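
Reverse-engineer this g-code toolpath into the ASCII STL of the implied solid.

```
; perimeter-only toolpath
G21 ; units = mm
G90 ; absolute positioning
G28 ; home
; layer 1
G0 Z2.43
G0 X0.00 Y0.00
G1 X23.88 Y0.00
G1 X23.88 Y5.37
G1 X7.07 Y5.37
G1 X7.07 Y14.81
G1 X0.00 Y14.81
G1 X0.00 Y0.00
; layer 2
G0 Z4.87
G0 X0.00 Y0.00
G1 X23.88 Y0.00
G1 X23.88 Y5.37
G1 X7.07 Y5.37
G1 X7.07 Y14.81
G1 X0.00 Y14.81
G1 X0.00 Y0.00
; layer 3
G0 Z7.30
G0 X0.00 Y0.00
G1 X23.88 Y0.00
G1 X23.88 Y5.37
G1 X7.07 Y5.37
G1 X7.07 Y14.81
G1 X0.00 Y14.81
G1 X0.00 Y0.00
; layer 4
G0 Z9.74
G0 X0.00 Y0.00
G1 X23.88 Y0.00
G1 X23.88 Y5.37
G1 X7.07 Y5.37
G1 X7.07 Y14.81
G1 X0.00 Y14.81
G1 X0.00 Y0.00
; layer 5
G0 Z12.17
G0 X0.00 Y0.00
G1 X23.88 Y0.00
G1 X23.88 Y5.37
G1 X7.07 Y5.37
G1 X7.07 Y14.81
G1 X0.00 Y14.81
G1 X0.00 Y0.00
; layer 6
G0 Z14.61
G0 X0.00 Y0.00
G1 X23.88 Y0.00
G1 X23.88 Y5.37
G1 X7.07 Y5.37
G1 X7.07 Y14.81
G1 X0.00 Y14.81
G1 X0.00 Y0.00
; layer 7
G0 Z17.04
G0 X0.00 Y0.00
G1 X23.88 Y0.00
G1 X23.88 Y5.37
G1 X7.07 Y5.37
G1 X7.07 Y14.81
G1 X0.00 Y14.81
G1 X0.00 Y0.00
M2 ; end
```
solid part
  facet normal 0.0000 0.0000 -1.0000
    outer loop
      vertex 23.88 5.37 0.00
      vertex 23.88 0.00 0.00
      vertex 0.00 0.00 0.00
    endloop
  endfacet
  facet normal 0.0000 0.0000 -1.0000
    outer loop
      vertex 7.07 5.37 0.00
      vertex 23.88 5.37 0.00
      vertex 0.00 0.00 0.00
    endloop
  endfacet
  facet normal 0.0000 0.0000 -1.0000
    outer loop
      vertex 7.07 14.81 0.00
      vertex 7.07 5.37 0.00
      vertex 0.00 0.00 0.00
    endloop
  endfacet
  facet normal 0.0000 0.0000 -1.0000
    outer loop
      vertex 0.00 14.81 0.00
      vertex 7.07 14.81 0.00
      vertex 0.00 0.00 0.00
    endloop
  endfacet
  facet normal 0.0000 0.0000 1.0000
    outer loop
      vertex 0.00 0.00 17.04
      vertex 23.88 0.00 17.04
      vertex 23.88 5.37 17.04
    endloop
  endfacet
  facet normal 0.0000 0.0000 1.0000
    outer loop
      vertex 0.00 0.00 17.04
      vertex 23.88 5.37 17.04
      vertex 7.07 5.37 17.04
    endloop
  endfacet
  facet normal 0.0000 0.0000 1.0000
    outer loop
      vertex 0.00 0.00 17.04
      vertex 7.07 5.37 17.04
      vertex 7.07 14.81 17.04
    endloop
  endfacet
  facet normal 0.0000 0.0000 1.0000
    outer loop
      vertex 0.00 0.00 17.04
      vertex 7.07 14.81 17.04
      vertex 0.00 14.81 17.04
    endloop
  endfacet
  facet normal 0.0000 -1.0000 0.0000
    outer loop
      vertex 0.00 0.00 0.00
      vertex 23.88 0.00 0.00
      vertex 23.88 0.00 17.04
    endloop
  endfacet
  facet normal 0.0000 -1.0000 0.0000
    outer loop
      vertex 0.00 0.00 0.00
      vertex 23.88 0.00 17.04
      vertex 0.00 0.00 17.04
    endloop
  endfacet
  facet normal 1.0000 0.0000 0.0000
    outer loop
      vertex 23.88 0.00 0.00
      vertex 23.88 5.37 0.00
      vertex 23.88 5.37 17.04
    endloop
  endfacet
  facet normal 1.0000 0.0000 0.0000
    outer loop
      vertex 23.88 0.00 0.00
      vertex 23.88 5.37 17.04
      vertex 23.88 0.00 17.04
    endloop
  endfacet
  facet normal 0.0000 1.0000 0.0000
    outer loop
      vertex 23.88 5.37 0.00
      vertex 7.07 5.37 0.00
      vertex 7.07 5.37 17.04
    endloop
  endfacet
  facet normal 0.0000 1.0000 0.0000
    outer loop
      vertex 23.88 5.37 0.00
      vertex 7.07 5.37 17.04
      vertex 23.88 5.37 17.04
    endloop
  endfacet
  facet normal 1.0000 0.0000 0.0000
    outer loop
      vertex 7.07 5.37 0.00
      vertex 7.07 14.81 0.00
      vertex 7.07 14.81 17.04
    endloop
  endfacet
  facet normal 1.0000 0.0000 0.0000
    outer loop
      vertex 7.07 5.37 0.00
      vertex 7.07 14.81 17.04
      vertex 7.07 5.37 17.04
    endloop
  endfacet
  facet normal 0.0000 1.0000 0.0000
    outer loop
      vertex 7.07 14.81 0.00
      vertex 0.00 14.81 0.00
      vertex 0.00 14.81 17.04
    endloop
  endfacet
  facet normal 0.0000 1.0000 0.0000
    outer loop
      vertex 7.07 14.81 0.00
      vertex 0.00 14.81 17.04
      vertex 7.07 14.81 17.04
    endloop
  endfacet
  facet normal -1.0000 0.0000 0.0000
    outer loop
      vertex 0.00 14.81 0.00
      vertex 0.00 0.00 0.00
      vertex 0.00 0.00 17.04
    endloop
  endfacet
  facet normal -1.0000 0.0000 0.0000
    outer loop
      vertex 0.00 14.81 0.00
      vertex 0.00 0.00 17.04
      vertex 0.00 14.81 17.04
    endloop
  endfacet
endsolid part

The G0 Z moves step by Δz≈2.43 mm. Every layer's G1 loop is the same polygon, so the solid is a straight extrusion of it from z=0 to z≈17. Closing with flat bottom and top caps and triangulating gives 20 facets — an L-shaped prism: outer 23.9 × 14.8 mm, arm thicknesses ≈ 5.37 mm (horizontal) and 7.07 mm (vertical), extruded 17 mm in z.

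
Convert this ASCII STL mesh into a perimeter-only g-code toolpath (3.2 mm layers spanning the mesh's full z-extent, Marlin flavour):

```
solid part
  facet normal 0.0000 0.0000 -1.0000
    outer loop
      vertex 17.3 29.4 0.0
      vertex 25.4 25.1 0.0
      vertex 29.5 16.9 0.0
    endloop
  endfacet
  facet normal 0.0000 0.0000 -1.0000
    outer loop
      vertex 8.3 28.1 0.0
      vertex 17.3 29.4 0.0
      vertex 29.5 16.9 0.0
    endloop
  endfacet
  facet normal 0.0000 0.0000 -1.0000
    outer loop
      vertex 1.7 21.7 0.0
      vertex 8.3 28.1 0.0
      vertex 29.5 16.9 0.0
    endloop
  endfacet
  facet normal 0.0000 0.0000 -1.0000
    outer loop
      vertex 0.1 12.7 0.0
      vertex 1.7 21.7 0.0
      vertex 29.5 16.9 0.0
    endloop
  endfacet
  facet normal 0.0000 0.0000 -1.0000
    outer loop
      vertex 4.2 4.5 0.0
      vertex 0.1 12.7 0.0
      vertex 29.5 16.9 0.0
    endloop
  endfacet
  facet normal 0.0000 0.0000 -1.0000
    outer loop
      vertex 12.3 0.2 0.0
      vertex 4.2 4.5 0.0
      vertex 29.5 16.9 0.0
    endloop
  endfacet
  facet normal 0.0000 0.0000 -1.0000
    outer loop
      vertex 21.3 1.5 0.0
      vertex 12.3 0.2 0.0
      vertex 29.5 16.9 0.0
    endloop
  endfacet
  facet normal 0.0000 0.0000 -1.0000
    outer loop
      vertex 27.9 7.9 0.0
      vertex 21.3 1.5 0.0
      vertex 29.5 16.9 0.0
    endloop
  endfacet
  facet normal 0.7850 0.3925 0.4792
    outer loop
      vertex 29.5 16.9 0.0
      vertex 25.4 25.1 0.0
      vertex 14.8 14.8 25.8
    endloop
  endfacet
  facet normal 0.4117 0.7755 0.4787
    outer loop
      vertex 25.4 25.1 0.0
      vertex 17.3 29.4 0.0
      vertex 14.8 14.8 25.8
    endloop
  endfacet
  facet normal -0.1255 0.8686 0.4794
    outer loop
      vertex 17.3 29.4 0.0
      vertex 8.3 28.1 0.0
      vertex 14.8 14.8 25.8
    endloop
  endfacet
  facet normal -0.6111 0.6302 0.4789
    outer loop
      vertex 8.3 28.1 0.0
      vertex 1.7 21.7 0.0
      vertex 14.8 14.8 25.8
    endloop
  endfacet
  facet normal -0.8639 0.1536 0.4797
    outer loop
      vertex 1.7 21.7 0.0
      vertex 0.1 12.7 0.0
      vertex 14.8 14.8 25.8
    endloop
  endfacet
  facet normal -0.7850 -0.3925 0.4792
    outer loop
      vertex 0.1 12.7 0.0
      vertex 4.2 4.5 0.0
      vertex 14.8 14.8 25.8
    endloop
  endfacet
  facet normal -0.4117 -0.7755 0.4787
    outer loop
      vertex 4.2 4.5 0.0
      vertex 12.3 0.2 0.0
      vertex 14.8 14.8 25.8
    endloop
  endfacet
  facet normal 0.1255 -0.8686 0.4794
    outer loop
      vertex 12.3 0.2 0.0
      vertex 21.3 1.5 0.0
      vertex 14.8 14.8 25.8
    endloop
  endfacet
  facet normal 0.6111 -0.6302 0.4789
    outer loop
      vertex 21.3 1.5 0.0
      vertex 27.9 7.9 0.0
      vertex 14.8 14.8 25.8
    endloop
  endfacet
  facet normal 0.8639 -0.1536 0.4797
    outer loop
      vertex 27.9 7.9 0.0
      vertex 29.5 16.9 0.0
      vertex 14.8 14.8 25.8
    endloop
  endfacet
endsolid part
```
; perimeter-only toolpath
G21 ; units = mm
G90 ; absolute positioning
G28 ; home
; layer 1
G0 Z3.2
G0 X27.7 Y16.6
G1 X24.1 Y23.8
G1 X17.0 Y27.6
G1 X9.1 Y26.4
G1 X3.3 Y20.8
G1 X1.9 Y13.0
G1 X5.5 Y5.8
G1 X12.6 Y2.0
G1 X20.5 Y3.2
G1 X26.3 Y8.8
G1 X27.7 Y16.6
; layer 2
G0 Z6.5
G0 X25.8 Y16.4
G1 X22.7 Y22.5
G1 X16.7 Y25.7
G1 X9.9 Y24.8
G1 X5.0 Y20.0
G1 X3.8 Y13.2
G1 X6.9 Y7.1
G1 X12.9 Y3.9
G1 X19.7 Y4.8
G1 X24.6 Y9.6
G1 X25.8 Y16.4
; layer 3
G0 Z9.7
G0 X24.0 Y16.1
G1 X21.4 Y21.2
G1 X16.4 Y23.9
G1 X10.7 Y23.1
G1 X6.6 Y19.1
G1 X5.6 Y13.5
G1 X8.2 Y8.4
G1 X13.2 Y5.7
G1 X18.9 Y6.5
G1 X23.0 Y10.5
G1 X24.0 Y16.1
; layer 4
G0 Z12.9
G0 X22.1 Y15.8
G1 X20.1 Y20.0
G1 X16.1 Y22.1
G1 X11.6 Y21.5
G1 X8.2 Y18.2
G1 X7.5 Y13.8
G1 X9.5 Y9.7
G1 X13.6 Y7.5
G1 X18.1 Y8.2
G1 X21.4 Y11.4
G1 X22.1 Y15.8
; layer 5
G0 Z16.1
G0 X20.3 Y15.6
G1 X18.8 Y18.7
G1 X15.7 Y20.3
G1 X12.4 Y19.8
G1 X9.9 Y17.4
G1 X9.3 Y14.0
G1 X10.8 Y10.9
G1 X13.9 Y9.3
G1 X17.2 Y9.8
G1 X19.7 Y12.2
G1 X20.3 Y15.6
; layer 6
G0 Z19.4
G0 X18.5 Y15.3
G1 X17.5 Y17.4
G1 X15.4 Y18.5
G1 X13.2 Y18.1
G1 X11.5 Y16.5
G1 X11.1 Y14.3
G1 X12.2 Y12.2
G1 X14.2 Y11.2
G1 X16.4 Y11.5
G1 X18.1 Y13.1
G1 X18.5 Y15.3
; layer 7
G0 Z22.6
G0 X16.6 Y15.1
G1 X16.1 Y16.1
G1 X15.1 Y16.6
G1 X14.0 Y16.5
G1 X13.2 Y15.7
G1 X13.0 Y14.5
G1 X13.5 Y13.5
G1 X14.5 Y13.0
G1 X15.6 Y13.1
G1 X16.4 Y13.9
G1 X16.6 Y15.1
M2 ; end

The solid is a regular 10-sided pyramid, base circumscribed radius ≈ 14.8 mm, apex at z ≈ 25.8 mm. Slicing at Δz = 3.2 mm — 8 equal slices spanning the solid's height, so layer i sits at z = i·h/8 — gives 7 non-empty perimeters. Each is a 10-segment closed polygon; G0 lifts to the layer z and rapids to the start vertex, then G1 traces the edges. The cross-section shrinks linearly with z (the slice at the apex is degenerate and omitted).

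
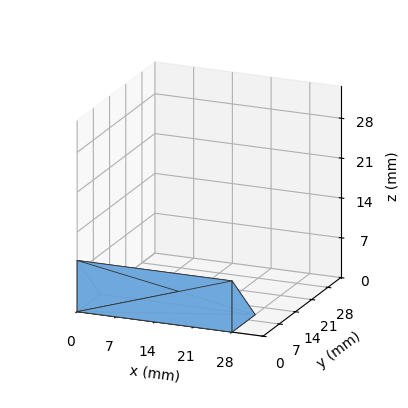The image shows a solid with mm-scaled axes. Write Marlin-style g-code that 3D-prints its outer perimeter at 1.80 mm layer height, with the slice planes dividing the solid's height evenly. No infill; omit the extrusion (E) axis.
Reading the render: the shape is a wedge (ramp): 28 × 10 mm base, rising to 9 mm along the y=0 edge and sloping linearly to z=0 at y=10 (dimensions read to the nearest mm from the axis ticks). For the g-code, the solid's height is divided into equal slices at the stated Δz and each level perimeter traced with G1 moves after a G0 lift.

; perimeter-only toolpath
G21 ; units = mm
G90 ; absolute positioning
G28 ; home
; layer 1
G0 Z1.80
G0 X0.00 Y0.00
G1 X28.00 Y0.00
G1 X28.00 Y8.00
G1 X0.00 Y8.00
G1 X0.00 Y0.00
; layer 2
G0 Z3.60
G0 X0.00 Y0.00
G1 X28.00 Y0.00
G1 X28.00 Y6.00
G1 X0.00 Y6.00
G1 X0.00 Y0.00
; layer 3
G0 Z5.40
G0 X0.00 Y0.00
G1 X28.00 Y0.00
G1 X28.00 Y4.00
G1 X0.00 Y4.00
G1 X0.00 Y0.00
; layer 4
G0 Z7.20
G0 X0.00 Y0.00
G1 X28.00 Y0.00
G1 X28.00 Y2.00
G1 X0.00 Y2.00
G1 X0.00 Y0.00
M2 ; end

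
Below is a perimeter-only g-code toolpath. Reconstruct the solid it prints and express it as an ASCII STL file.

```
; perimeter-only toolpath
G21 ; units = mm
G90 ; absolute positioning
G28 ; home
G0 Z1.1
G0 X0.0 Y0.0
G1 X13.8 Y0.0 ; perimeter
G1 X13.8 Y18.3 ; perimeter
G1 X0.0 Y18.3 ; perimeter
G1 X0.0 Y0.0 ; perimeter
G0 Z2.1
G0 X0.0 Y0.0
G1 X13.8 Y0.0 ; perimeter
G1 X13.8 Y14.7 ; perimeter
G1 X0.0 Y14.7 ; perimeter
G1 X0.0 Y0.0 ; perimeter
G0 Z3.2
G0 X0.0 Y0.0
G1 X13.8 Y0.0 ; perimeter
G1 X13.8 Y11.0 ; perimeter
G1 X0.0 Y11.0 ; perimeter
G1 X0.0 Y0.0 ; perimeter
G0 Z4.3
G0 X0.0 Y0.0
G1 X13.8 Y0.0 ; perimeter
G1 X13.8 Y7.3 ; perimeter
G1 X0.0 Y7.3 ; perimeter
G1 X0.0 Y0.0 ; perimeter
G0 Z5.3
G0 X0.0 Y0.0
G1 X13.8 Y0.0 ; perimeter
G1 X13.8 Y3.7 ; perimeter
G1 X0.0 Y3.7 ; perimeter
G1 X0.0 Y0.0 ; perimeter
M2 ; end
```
solid part
  facet normal 0.0000 0.0000 -1.0000
    outer loop
      vertex 13.8 22.0 0.0
      vertex 13.8 0.0 0.0
      vertex 0.0 0.0 0.0
    endloop
  endfacet
  facet normal 0.0000 0.0000 -1.0000
    outer loop
      vertex 0.0 22.0 0.0
      vertex 13.8 22.0 0.0
      vertex 0.0 0.0 0.0
    endloop
  endfacet
  facet normal 0.0000 -1.0000 0.0000
    outer loop
      vertex 0.0 0.0 0.0
      vertex 13.8 0.0 0.0
      vertex 13.8 0.0 6.4
    endloop
  endfacet
  facet normal 0.0000 -1.0000 0.0000
    outer loop
      vertex 0.0 0.0 0.0
      vertex 13.8 0.0 6.4
      vertex 0.0 0.0 6.4
    endloop
  endfacet
  facet normal 0.0000 0.2793 0.9602
    outer loop
      vertex 0.0 0.0 6.4
      vertex 13.8 0.0 6.4
      vertex 13.8 22.0 0.0
    endloop
  endfacet
  facet normal 0.0000 0.2793 0.9602
    outer loop
      vertex 0.0 0.0 6.4
      vertex 13.8 22.0 0.0
      vertex 0.0 22.0 0.0
    endloop
  endfacet
  facet normal -1.0000 0.0000 0.0000
    outer loop
      vertex 0.0 0.0 6.4
      vertex 0.0 22.0 0.0
      vertex 0.0 0.0 0.0
    endloop
  endfacet
  facet normal 1.0000 0.0000 0.0000
    outer loop
      vertex 13.8 0.0 0.0
      vertex 13.8 22.0 0.0
      vertex 13.8 0.0 6.4
    endloop
  endfacet
endsolid part

The G0 Z moves step by Δz≈1.1 mm. The G1 loops shrink linearly with z, so the solid tapers from its base footprint up to z≈6.4. Closing with a flat bottom cap and the tapered top and triangulating gives 8 facets — a wedge (ramp): 13.8 × 22 mm base, rising to 6.4 mm along the y=0 edge and sloping linearly to z=0 at y=22.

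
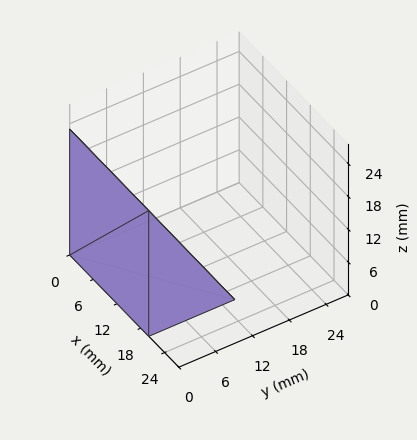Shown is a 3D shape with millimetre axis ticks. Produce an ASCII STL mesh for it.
Reading the render: the shape is a wedge (ramp): 20 × 14 mm base, rising to 23 mm along the y=0 edge and sloping linearly to z=0 at y=14 (dimensions read to the nearest mm from the axis ticks). For the STL, each face is triangulated and given an outward normal.

solid part
  facet normal 0.0000 0.0000 -1.0000
    outer loop
      vertex 20.00 14.00 0.00
      vertex 20.00 0.00 0.00
      vertex 0.00 0.00 0.00
    endloop
  endfacet
  facet normal 0.0000 0.0000 -1.0000
    outer loop
      vertex 0.00 14.00 0.00
      vertex 20.00 14.00 0.00
      vertex 0.00 0.00 0.00
    endloop
  endfacet
  facet normal 0.0000 -1.0000 0.0000
    outer loop
      vertex 0.00 0.00 0.00
      vertex 20.00 0.00 0.00
      vertex 20.00 0.00 23.00
    endloop
  endfacet
  facet normal 0.0000 -1.0000 0.0000
    outer loop
      vertex 0.00 0.00 0.00
      vertex 20.00 0.00 23.00
      vertex 0.00 0.00 23.00
    endloop
  endfacet
  facet normal 0.0000 0.8542 0.5199
    outer loop
      vertex 0.00 0.00 23.00
      vertex 20.00 0.00 23.00
      vertex 20.00 14.00 0.00
    endloop
  endfacet
  facet normal 0.0000 0.8542 0.5199
    outer loop
      vertex 0.00 0.00 23.00
      vertex 20.00 14.00 0.00
      vertex 0.00 14.00 0.00
    endloop
  endfacet
  facet normal -1.0000 0.0000 0.0000
    outer loop
      vertex 0.00 0.00 23.00
      vertex 0.00 14.00 0.00
      vertex 0.00 0.00 0.00
    endloop
  endfacet
  facet normal 1.0000 0.0000 0.0000
    outer loop
      vertex 20.00 0.00 0.00
      vertex 20.00 14.00 0.00
      vertex 20.00 0.00 23.00
    endloop
  endfacet
endsolid part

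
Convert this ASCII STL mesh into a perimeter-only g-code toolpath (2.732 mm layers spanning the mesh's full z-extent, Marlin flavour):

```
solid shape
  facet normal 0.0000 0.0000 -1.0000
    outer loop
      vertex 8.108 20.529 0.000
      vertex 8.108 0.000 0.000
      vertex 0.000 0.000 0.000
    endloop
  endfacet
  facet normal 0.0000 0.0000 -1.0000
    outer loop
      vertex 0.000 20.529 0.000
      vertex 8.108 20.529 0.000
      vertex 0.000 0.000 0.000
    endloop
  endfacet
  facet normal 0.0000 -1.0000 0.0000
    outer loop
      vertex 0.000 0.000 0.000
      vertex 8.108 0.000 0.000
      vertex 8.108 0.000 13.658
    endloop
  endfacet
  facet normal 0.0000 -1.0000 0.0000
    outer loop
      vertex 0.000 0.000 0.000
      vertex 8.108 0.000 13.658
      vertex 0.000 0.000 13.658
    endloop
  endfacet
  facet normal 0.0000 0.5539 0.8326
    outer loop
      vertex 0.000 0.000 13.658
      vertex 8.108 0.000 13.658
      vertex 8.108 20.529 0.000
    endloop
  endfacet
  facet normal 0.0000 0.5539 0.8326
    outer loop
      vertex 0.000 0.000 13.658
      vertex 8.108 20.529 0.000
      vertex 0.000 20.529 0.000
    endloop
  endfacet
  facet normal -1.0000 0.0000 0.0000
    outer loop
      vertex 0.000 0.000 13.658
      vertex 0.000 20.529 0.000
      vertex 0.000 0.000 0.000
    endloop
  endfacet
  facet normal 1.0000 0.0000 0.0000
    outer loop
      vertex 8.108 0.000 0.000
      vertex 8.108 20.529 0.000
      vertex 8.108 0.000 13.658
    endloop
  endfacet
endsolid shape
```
; perimeter-only toolpath
G21 ; units = mm
G90 ; absolute positioning
G28 ; home
; layer 1
G0 Z2.732
G0 X0.000 Y0.000
G1 X8.108 Y0.000
G1 X8.108 Y16.423
G1 X0.000 Y16.423
G1 X0.000 Y0.000
; layer 2
G0 Z5.463
G0 X0.000 Y0.000
G1 X8.108 Y0.000
G1 X8.108 Y12.317
G1 X0.000 Y12.317
G1 X0.000 Y0.000
; layer 3
G0 Z8.195
G0 X0.000 Y0.000
G1 X8.108 Y0.000
G1 X8.108 Y8.212
G1 X0.000 Y8.212
G1 X0.000 Y0.000
; layer 4
G0 Z10.926
G0 X0.000 Y0.000
G1 X8.108 Y0.000
G1 X8.108 Y4.106
G1 X0.000 Y4.106
G1 X0.000 Y0.000
M2 ; end

The solid is a wedge (ramp): 8.11 × 20.5 mm base, rising to 13.7 mm along the y=0 edge and sloping linearly to z=0 at y=20.5. Slicing at Δz = 2.732 mm — 5 equal slices spanning the solid's height, so layer i sits at z = i·h/5 — gives 4 non-empty perimeters. Each is a 4-segment closed polygon; G0 lifts to the layer z and rapids to the start vertex, then G1 traces the edges. The cross-section shrinks linearly with z (the slice at the apex is degenerate and omitted).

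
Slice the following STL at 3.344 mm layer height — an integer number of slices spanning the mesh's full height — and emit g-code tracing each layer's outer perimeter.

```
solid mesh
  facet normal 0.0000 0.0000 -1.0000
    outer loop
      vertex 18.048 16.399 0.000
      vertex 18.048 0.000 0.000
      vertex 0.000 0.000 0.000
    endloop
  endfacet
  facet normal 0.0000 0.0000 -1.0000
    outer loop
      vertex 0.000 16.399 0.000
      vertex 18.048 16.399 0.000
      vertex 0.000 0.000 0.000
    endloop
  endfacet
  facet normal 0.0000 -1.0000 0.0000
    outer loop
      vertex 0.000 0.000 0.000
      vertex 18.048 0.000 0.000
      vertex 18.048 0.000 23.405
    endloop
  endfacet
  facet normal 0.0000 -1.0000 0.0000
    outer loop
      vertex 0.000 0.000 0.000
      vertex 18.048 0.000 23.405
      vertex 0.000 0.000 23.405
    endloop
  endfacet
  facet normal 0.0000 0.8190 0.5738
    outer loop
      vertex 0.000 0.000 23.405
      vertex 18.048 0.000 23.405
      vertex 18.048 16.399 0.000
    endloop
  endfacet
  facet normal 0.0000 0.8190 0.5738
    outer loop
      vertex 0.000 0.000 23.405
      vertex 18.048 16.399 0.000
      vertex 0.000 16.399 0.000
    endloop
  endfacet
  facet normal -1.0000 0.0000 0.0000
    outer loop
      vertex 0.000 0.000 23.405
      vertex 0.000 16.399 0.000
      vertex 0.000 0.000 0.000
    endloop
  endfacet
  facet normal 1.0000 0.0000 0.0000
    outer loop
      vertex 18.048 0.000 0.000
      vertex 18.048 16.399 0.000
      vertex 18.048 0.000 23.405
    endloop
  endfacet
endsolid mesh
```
; perimeter-only toolpath
G21 ; units = mm
G90 ; absolute positioning
G28 ; home
; layer 1
G0 Z3.344
G0 X0.000 Y0.000
G1 X18.048 Y0.000
G1 X18.048 Y14.056
G1 X0.000 Y14.056
G1 X0.000 Y0.000
; layer 2
G0 Z6.687
G0 X0.000 Y0.000
G1 X18.048 Y0.000
G1 X18.048 Y11.714
G1 X0.000 Y11.714
G1 X0.000 Y0.000
; layer 3
G0 Z10.031
G0 X0.000 Y0.000
G1 X18.048 Y0.000
G1 X18.048 Y9.371
G1 X0.000 Y9.371
G1 X0.000 Y0.000
; layer 4
G0 Z13.374
G0 X0.000 Y0.000
G1 X18.048 Y0.000
G1 X18.048 Y7.028
G1 X0.000 Y7.028
G1 X0.000 Y0.000
; layer 5
G0 Z16.718
G0 X0.000 Y0.000
G1 X18.048 Y0.000
G1 X18.048 Y4.685
G1 X0.000 Y4.685
G1 X0.000 Y0.000
; layer 6
G0 Z20.061
G0 X0.000 Y0.000
G1 X18.048 Y0.000
G1 X18.048 Y2.343
G1 X0.000 Y2.343
G1 X0.000 Y0.000
M2 ; end

The solid is a wedge (ramp): 18 × 16.4 mm base, rising to 23.4 mm along the y=0 edge and sloping linearly to z=0 at y=16.4. Slicing at Δz = 3.344 mm — 7 equal slices spanning the solid's height, so layer i sits at z = i·h/7 — gives 6 non-empty perimeters. Each is a 4-segment closed polygon; G0 lifts to the layer z and rapids to the start vertex, then G1 traces the edges. The cross-section shrinks linearly with z (the slice at the apex is degenerate and omitted).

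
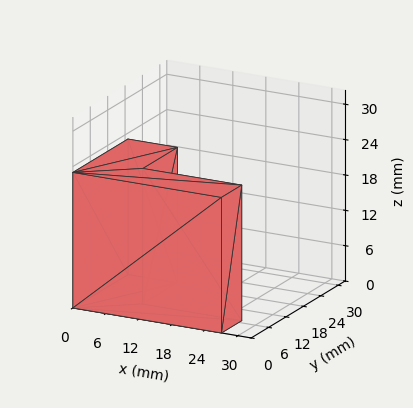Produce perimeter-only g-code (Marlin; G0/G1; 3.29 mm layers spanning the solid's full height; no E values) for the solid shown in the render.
Reading the render: the shape is an L-shaped prism: outer 27 × 19 mm, arm thicknesses ≈ 7 mm (horizontal) and 9 mm (vertical), extruded 23 mm in z (dimensions read to the nearest mm from the axis ticks). For the g-code, the solid's height is divided into equal slices at the stated Δz and each level perimeter traced with G1 moves after a G0 lift.

; perimeter-only toolpath
G21 ; units = mm
G90 ; absolute positioning
G28 ; home
; layer 1
G0 Z3.29
G0 X0.00 Y0.00
G1 X27.00 Y0.00
G1 X27.00 Y7.00
G1 X9.00 Y7.00
G1 X9.00 Y19.00
G1 X0.00 Y19.00
G1 X0.00 Y0.00
; layer 2
G0 Z6.57
G0 X0.00 Y0.00
G1 X27.00 Y0.00
G1 X27.00 Y7.00
G1 X9.00 Y7.00
G1 X9.00 Y19.00
G1 X0.00 Y19.00
G1 X0.00 Y0.00
; layer 3
G0 Z9.86
G0 X0.00 Y0.00
G1 X27.00 Y0.00
G1 X27.00 Y7.00
G1 X9.00 Y7.00
G1 X9.00 Y19.00
G1 X0.00 Y19.00
G1 X0.00 Y0.00
; layer 4
G0 Z13.14
G0 X0.00 Y0.00
G1 X27.00 Y0.00
G1 X27.00 Y7.00
G1 X9.00 Y7.00
G1 X9.00 Y19.00
G1 X0.00 Y19.00
G1 X0.00 Y0.00
; layer 5
G0 Z16.43
G0 X0.00 Y0.00
G1 X27.00 Y0.00
G1 X27.00 Y7.00
G1 X9.00 Y7.00
G1 X9.00 Y19.00
G1 X0.00 Y19.00
G1 X0.00 Y0.00
; layer 6
G0 Z19.71
G0 X0.00 Y0.00
G1 X27.00 Y0.00
G1 X27.00 Y7.00
G1 X9.00 Y7.00
G1 X9.00 Y19.00
G1 X0.00 Y19.00
G1 X0.00 Y0.00
; layer 7
G0 Z23.00
G0 X0.00 Y0.00
G1 X27.00 Y0.00
G1 X27.00 Y7.00
G1 X9.00 Y7.00
G1 X9.00 Y19.00
G1 X0.00 Y19.00
G1 X0.00 Y0.00
M2 ; end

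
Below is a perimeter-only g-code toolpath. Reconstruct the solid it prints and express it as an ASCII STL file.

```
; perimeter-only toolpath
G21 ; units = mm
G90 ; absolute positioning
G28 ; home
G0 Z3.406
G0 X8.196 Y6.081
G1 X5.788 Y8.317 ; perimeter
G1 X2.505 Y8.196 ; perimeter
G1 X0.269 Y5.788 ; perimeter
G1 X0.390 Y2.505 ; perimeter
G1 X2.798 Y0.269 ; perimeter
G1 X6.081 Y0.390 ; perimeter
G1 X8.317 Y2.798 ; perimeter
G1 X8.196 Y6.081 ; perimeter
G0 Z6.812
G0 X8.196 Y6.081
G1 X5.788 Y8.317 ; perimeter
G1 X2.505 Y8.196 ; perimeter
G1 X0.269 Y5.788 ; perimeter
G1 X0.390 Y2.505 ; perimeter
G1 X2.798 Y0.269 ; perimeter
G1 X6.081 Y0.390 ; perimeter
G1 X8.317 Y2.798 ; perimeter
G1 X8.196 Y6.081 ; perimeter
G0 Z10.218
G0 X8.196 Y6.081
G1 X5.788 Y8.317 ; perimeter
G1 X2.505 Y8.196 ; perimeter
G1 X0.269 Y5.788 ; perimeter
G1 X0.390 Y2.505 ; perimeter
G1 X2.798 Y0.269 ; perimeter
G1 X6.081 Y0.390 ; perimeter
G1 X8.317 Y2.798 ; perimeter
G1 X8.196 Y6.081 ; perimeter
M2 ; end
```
solid part
  facet normal 0.0000 0.0000 -1.0000
    outer loop
      vertex 2.505 8.196 0.000
      vertex 5.788 8.317 0.000
      vertex 8.196 6.081 0.000
    endloop
  endfacet
  facet normal 0.0000 0.0000 -1.0000
    outer loop
      vertex 0.269 5.788 0.000
      vertex 2.505 8.196 0.000
      vertex 8.196 6.081 0.000
    endloop
  endfacet
  facet normal 0.0000 0.0000 -1.0000
    outer loop
      vertex 0.390 2.505 0.000
      vertex 0.269 5.788 0.000
      vertex 8.196 6.081 0.000
    endloop
  endfacet
  facet normal 0.0000 0.0000 -1.0000
    outer loop
      vertex 2.798 0.269 0.000
      vertex 0.390 2.505 0.000
      vertex 8.196 6.081 0.000
    endloop
  endfacet
  facet normal 0.0000 0.0000 -1.0000
    outer loop
      vertex 6.081 0.390 0.000
      vertex 2.798 0.269 0.000
      vertex 8.196 6.081 0.000
    endloop
  endfacet
  facet normal 0.0000 0.0000 -1.0000
    outer loop
      vertex 8.317 2.798 0.000
      vertex 6.081 0.390 0.000
      vertex 8.196 6.081 0.000
    endloop
  endfacet
  facet normal 0.0000 0.0000 1.0000
    outer loop
      vertex 8.196 6.081 10.218
      vertex 5.788 8.317 10.218
      vertex 2.505 8.196 10.218
    endloop
  endfacet
  facet normal 0.0000 0.0000 1.0000
    outer loop
      vertex 8.196 6.081 10.218
      vertex 2.505 8.196 10.218
      vertex 0.269 5.788 10.218
    endloop
  endfacet
  facet normal 0.0000 0.0000 1.0000
    outer loop
      vertex 8.196 6.081 10.218
      vertex 0.269 5.788 10.218
      vertex 0.390 2.505 10.218
    endloop
  endfacet
  facet normal 0.0000 0.0000 1.0000
    outer loop
      vertex 8.196 6.081 10.218
      vertex 0.390 2.505 10.218
      vertex 2.798 0.269 10.218
    endloop
  endfacet
  facet normal 0.0000 0.0000 1.0000
    outer loop
      vertex 8.196 6.081 10.218
      vertex 2.798 0.269 10.218
      vertex 6.081 0.390 10.218
    endloop
  endfacet
  facet normal 0.0000 0.0000 1.0000
    outer loop
      vertex 8.196 6.081 10.218
      vertex 6.081 0.390 10.218
      vertex 8.317 2.798 10.218
    endloop
  endfacet
  facet normal 0.6805 0.7328 0.0000
    outer loop
      vertex 8.196 6.081 0.000
      vertex 5.788 8.317 0.000
      vertex 5.788 8.317 10.218
    endloop
  endfacet
  facet normal 0.6805 0.7328 0.0000
    outer loop
      vertex 8.196 6.081 0.000
      vertex 5.788 8.317 10.218
      vertex 8.196 6.081 10.218
    endloop
  endfacet
  facet normal -0.0368 0.9993 0.0000
    outer loop
      vertex 5.788 8.317 0.000
      vertex 2.505 8.196 0.000
      vertex 2.505 8.196 10.218
    endloop
  endfacet
  facet normal -0.0368 0.9993 0.0000
    outer loop
      vertex 5.788 8.317 0.000
      vertex 2.505 8.196 10.218
      vertex 5.788 8.317 10.218
    endloop
  endfacet
  facet normal -0.7328 0.6805 0.0000
    outer loop
      vertex 2.505 8.196 0.000
      vertex 0.269 5.788 0.000
      vertex 0.269 5.788 10.218
    endloop
  endfacet
  facet normal -0.7328 0.6805 0.0000
    outer loop
      vertex 2.505 8.196 0.000
      vertex 0.269 5.788 10.218
      vertex 2.505 8.196 10.218
    endloop
  endfacet
  facet normal -0.9993 -0.0368 0.0000
    outer loop
      vertex 0.269 5.788 0.000
      vertex 0.390 2.505 0.000
      vertex 0.390 2.505 10.218
    endloop
  endfacet
  facet normal -0.9993 -0.0368 0.0000
    outer loop
      vertex 0.269 5.788 0.000
      vertex 0.390 2.505 10.218
      vertex 0.269 5.788 10.218
    endloop
  endfacet
  facet normal -0.6805 -0.7328 0.0000
    outer loop
      vertex 0.390 2.505 0.000
      vertex 2.798 0.269 0.000
      vertex 2.798 0.269 10.218
    endloop
  endfacet
  facet normal -0.6805 -0.7328 0.0000
    outer loop
      vertex 0.390 2.505 0.000
      vertex 2.798 0.269 10.218
      vertex 0.390 2.505 10.218
    endloop
  endfacet
  facet normal 0.0368 -0.9993 0.0000
    outer loop
      vertex 2.798 0.269 0.000
      vertex 6.081 0.390 0.000
      vertex 6.081 0.390 10.218
    endloop
  endfacet
  facet normal 0.0368 -0.9993 0.0000
    outer loop
      vertex 2.798 0.269 0.000
      vertex 6.081 0.390 10.218
      vertex 2.798 0.269 10.218
    endloop
  endfacet
  facet normal 0.7328 -0.6805 0.0000
    outer loop
      vertex 6.081 0.390 0.000
      vertex 8.317 2.798 0.000
      vertex 8.317 2.798 10.218
    endloop
  endfacet
  facet normal 0.7328 -0.6805 0.0000
    outer loop
      vertex 6.081 0.390 0.000
      vertex 8.317 2.798 10.218
      vertex 6.081 0.390 10.218
    endloop
  endfacet
  facet normal 0.9993 0.0368 0.0000
    outer loop
      vertex 8.317 2.798 0.000
      vertex 8.196 6.081 0.000
      vertex 8.196 6.081 10.218
    endloop
  endfacet
  facet normal 0.9993 0.0368 0.0000
    outer loop
      vertex 8.317 2.798 0.000
      vertex 8.196 6.081 10.218
      vertex 8.317 2.798 10.218
    endloop
  endfacet
endsolid part

The G0 Z moves step by Δz≈3.406 mm. Every layer's G1 loop is the same polygon, so the solid is a straight extrusion of it from z=0 to z≈10.2. Closing with flat bottom and top caps and triangulating gives 28 facets — a regular 8-sided prism (a cylinder approximated with 8 flat sides), circumscribed radius ≈ 4.29 mm, height ≈ 10.2 mm.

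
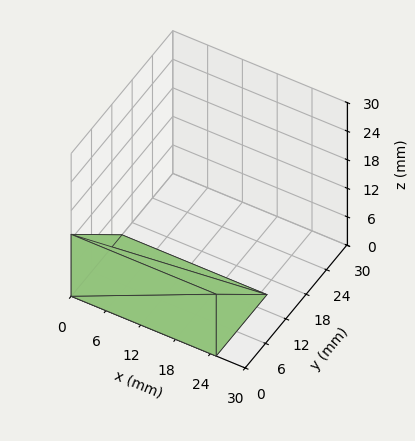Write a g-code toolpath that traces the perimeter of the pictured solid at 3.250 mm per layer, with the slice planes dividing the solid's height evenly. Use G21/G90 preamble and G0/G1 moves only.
Reading the render: the shape is a wedge (ramp): 25 × 15 mm base, rising to 13 mm along the y=0 edge and sloping linearly to z=0 at y=15 (dimensions read to the nearest mm from the axis ticks). For the g-code, the solid's height is divided into equal slices at the stated Δz and each level perimeter traced with G1 moves after a G0 lift.

; perimeter-only toolpath
G21 ; units = mm
G90 ; absolute positioning
G28 ; home
; layer 1
G0 Z3.250
G0 X0.000 Y0.000
G1 X25.000 Y0.000
G1 X25.000 Y11.250
G1 X0.000 Y11.250
G1 X0.000 Y0.000
; layer 2
G0 Z6.500
G0 X0.000 Y0.000
G1 X25.000 Y0.000
G1 X25.000 Y7.500
G1 X0.000 Y7.500
G1 X0.000 Y0.000
; layer 3
G0 Z9.750
G0 X0.000 Y0.000
G1 X25.000 Y0.000
G1 X25.000 Y3.750
G1 X0.000 Y3.750
G1 X0.000 Y0.000
M2 ; end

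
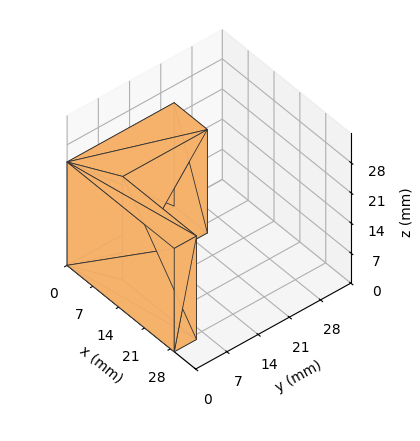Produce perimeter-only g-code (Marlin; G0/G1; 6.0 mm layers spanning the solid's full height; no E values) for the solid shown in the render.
Reading the render: the shape is an L-shaped prism: outer 29 × 24 mm, arm thicknesses ≈ 5 mm (horizontal) and 9 mm (vertical), extruded 24 mm in z (dimensions read to the nearest mm from the axis ticks). For the g-code, the solid's height is divided into equal slices at the stated Δz and each level perimeter traced with G1 moves after a G0 lift.

; perimeter-only toolpath
G21 ; units = mm
G90 ; absolute positioning
G28 ; home
; layer 1
G0 Z6.0
G0 X0.0 Y0.0
G1 X29.0 Y0.0
G1 X29.0 Y5.0
G1 X9.0 Y5.0
G1 X9.0 Y24.0
G1 X0.0 Y24.0
G1 X0.0 Y0.0
; layer 2
G0 Z12.0
G0 X0.0 Y0.0
G1 X29.0 Y0.0
G1 X29.0 Y5.0
G1 X9.0 Y5.0
G1 X9.0 Y24.0
G1 X0.0 Y24.0
G1 X0.0 Y0.0
; layer 3
G0 Z18.0
G0 X0.0 Y0.0
G1 X29.0 Y0.0
G1 X29.0 Y5.0
G1 X9.0 Y5.0
G1 X9.0 Y24.0
G1 X0.0 Y24.0
G1 X0.0 Y0.0
; layer 4
G0 Z24.0
G0 X0.0 Y0.0
G1 X29.0 Y0.0
G1 X29.0 Y5.0
G1 X9.0 Y5.0
G1 X9.0 Y24.0
G1 X0.0 Y24.0
G1 X0.0 Y0.0
M2 ; end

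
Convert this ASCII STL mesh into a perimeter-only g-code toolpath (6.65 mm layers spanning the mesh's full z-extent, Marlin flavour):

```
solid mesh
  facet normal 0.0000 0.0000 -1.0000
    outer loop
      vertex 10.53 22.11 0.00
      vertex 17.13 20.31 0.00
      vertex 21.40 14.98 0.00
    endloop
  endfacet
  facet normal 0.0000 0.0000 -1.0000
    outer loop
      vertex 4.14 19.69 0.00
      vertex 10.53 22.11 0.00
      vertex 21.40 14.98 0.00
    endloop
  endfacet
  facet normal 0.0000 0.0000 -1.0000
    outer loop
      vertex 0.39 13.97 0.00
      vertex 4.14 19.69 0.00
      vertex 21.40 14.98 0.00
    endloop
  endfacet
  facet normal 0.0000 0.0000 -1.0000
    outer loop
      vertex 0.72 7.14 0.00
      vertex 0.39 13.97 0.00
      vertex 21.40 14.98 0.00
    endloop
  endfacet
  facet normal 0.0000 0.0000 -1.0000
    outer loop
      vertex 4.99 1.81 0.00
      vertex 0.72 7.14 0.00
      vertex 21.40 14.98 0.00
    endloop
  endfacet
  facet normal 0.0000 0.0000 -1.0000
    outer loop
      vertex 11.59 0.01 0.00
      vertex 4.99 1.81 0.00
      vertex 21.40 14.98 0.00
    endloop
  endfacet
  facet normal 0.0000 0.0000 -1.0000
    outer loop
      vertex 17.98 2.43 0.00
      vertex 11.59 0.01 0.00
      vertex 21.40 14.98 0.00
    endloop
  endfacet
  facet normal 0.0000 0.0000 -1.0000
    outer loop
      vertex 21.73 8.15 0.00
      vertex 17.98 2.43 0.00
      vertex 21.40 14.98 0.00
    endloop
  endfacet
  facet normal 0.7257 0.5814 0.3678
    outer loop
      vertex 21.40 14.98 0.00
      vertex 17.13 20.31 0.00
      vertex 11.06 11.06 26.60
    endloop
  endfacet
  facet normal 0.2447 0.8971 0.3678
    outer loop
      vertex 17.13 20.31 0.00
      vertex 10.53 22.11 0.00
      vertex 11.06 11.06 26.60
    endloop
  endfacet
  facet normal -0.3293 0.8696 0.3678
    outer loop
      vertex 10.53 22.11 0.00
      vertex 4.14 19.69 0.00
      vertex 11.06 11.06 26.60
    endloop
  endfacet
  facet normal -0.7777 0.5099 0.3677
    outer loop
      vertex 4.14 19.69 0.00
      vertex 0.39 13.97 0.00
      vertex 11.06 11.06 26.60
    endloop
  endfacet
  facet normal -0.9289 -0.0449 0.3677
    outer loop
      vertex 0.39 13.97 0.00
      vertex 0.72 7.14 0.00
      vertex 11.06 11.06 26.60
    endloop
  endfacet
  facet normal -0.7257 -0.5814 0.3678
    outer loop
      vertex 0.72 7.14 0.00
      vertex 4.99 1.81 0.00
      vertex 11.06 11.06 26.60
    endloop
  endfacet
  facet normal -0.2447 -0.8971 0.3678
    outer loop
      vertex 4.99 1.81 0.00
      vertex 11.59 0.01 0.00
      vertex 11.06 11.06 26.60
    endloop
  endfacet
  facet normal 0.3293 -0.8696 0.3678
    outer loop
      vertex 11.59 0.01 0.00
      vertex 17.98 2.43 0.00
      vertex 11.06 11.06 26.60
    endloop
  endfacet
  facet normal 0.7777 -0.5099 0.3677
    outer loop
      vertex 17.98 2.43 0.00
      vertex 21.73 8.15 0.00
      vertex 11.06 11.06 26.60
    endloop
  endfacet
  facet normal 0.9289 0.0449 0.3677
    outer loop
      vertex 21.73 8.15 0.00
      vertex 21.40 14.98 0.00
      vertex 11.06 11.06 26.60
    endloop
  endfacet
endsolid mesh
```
; perimeter-only toolpath
G21 ; units = mm
G90 ; absolute positioning
G28 ; home
; layer 1
G0 Z6.65
G0 X18.81 Y14.00
G1 X15.61 Y18.00
G1 X10.66 Y19.35
G1 X5.87 Y17.53
G1 X3.06 Y13.24
G1 X3.31 Y8.12
G1 X6.51 Y4.12
G1 X11.46 Y2.77
G1 X16.25 Y4.59
G1 X19.06 Y8.88
G1 X18.81 Y14.00
; layer 2
G0 Z13.30
G0 X16.23 Y13.02
G1 X14.09 Y15.68
G1 X10.79 Y16.59
G1 X7.60 Y15.38
G1 X5.73 Y12.52
G1 X5.89 Y9.10
G1 X8.03 Y6.44
G1 X11.32 Y5.54
G1 X14.52 Y6.75
G1 X16.39 Y9.61
G1 X16.23 Y13.02
; layer 3
G0 Z19.95
G0 X13.64 Y12.04
G1 X12.58 Y13.37
G1 X10.93 Y13.82
G1 X9.33 Y13.22
G1 X8.39 Y11.79
G1 X8.48 Y10.08
G1 X9.54 Y8.75
G1 X11.19 Y8.30
G1 X12.79 Y8.90
G1 X13.73 Y10.33
G1 X13.64 Y12.04
M2 ; end

The solid is a regular 10-sided pyramid, base circumscribed radius ≈ 11.1 mm, apex at z ≈ 26.6 mm. Slicing at Δz = 6.65 mm — 4 equal slices spanning the solid's height, so layer i sits at z = i·h/4 — gives 3 non-empty perimeters. Each is a 10-segment closed polygon; G0 lifts to the layer z and rapids to the start vertex, then G1 traces the edges. The cross-section shrinks linearly with z (the slice at the apex is degenerate and omitted).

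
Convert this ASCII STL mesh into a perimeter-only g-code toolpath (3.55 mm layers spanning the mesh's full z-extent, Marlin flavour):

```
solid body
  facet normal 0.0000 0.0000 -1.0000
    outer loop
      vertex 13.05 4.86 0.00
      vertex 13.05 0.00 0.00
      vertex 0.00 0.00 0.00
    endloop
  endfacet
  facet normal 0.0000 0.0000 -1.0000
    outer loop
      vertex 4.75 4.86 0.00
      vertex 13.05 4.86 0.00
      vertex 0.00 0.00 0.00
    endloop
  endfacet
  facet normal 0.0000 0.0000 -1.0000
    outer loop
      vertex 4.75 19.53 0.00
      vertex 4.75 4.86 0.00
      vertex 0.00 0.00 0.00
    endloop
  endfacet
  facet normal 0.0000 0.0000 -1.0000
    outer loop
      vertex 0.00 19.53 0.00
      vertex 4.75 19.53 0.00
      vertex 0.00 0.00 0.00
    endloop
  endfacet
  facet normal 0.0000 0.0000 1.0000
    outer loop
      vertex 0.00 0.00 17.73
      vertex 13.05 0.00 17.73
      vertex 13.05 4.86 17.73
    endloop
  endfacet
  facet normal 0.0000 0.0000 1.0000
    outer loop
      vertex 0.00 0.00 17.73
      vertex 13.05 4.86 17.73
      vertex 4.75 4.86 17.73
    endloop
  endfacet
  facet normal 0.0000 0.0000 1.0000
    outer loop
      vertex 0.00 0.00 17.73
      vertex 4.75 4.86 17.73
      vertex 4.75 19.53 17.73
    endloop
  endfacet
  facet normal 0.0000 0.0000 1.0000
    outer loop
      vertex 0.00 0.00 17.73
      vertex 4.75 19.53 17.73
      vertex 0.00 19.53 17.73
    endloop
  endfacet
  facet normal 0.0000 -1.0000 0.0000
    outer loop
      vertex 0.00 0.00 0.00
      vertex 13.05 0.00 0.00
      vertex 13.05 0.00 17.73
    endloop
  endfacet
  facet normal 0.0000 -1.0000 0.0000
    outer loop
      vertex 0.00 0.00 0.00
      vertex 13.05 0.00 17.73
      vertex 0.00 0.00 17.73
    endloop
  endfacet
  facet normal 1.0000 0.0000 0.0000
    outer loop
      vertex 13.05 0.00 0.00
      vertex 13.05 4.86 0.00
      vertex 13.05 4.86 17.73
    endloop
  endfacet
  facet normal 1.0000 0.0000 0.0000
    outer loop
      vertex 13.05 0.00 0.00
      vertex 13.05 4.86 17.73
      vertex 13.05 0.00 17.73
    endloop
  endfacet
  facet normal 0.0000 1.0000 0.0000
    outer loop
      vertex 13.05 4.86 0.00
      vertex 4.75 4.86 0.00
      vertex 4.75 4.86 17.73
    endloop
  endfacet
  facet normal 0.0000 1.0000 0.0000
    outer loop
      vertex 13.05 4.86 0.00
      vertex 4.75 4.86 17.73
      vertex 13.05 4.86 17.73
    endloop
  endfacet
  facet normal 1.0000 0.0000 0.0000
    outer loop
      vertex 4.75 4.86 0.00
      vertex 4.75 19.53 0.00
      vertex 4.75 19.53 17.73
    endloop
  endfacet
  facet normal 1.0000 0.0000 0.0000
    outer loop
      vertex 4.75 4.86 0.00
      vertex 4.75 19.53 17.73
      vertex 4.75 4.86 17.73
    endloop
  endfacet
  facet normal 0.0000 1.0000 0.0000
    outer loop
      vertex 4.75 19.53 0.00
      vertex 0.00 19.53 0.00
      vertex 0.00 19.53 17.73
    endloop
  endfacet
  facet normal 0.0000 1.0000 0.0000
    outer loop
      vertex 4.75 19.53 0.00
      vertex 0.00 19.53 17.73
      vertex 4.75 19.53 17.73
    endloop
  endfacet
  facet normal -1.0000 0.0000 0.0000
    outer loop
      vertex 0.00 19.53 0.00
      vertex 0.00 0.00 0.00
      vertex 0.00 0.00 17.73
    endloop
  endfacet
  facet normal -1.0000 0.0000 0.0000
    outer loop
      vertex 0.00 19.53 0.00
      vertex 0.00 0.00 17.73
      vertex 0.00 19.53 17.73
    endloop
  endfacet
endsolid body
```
; perimeter-only toolpath
G21 ; units = mm
G90 ; absolute positioning
G28 ; home
; layer 1
G0 Z3.55
G0 X0.00 Y0.00
G1 X13.05 Y0.00
G1 X13.05 Y4.86
G1 X4.75 Y4.86
G1 X4.75 Y19.53
G1 X0.00 Y19.53
G1 X0.00 Y0.00
; layer 2
G0 Z7.09
G0 X0.00 Y0.00
G1 X13.05 Y0.00
G1 X13.05 Y4.86
G1 X4.75 Y4.86
G1 X4.75 Y19.53
G1 X0.00 Y19.53
G1 X0.00 Y0.00
; layer 3
G0 Z10.64
G0 X0.00 Y0.00
G1 X13.05 Y0.00
G1 X13.05 Y4.86
G1 X4.75 Y4.86
G1 X4.75 Y19.53
G1 X0.00 Y19.53
G1 X0.00 Y0.00
; layer 4
G0 Z14.18
G0 X0.00 Y0.00
G1 X13.05 Y0.00
G1 X13.05 Y4.86
G1 X4.75 Y4.86
G1 X4.75 Y19.53
G1 X0.00 Y19.53
G1 X0.00 Y0.00
; layer 5
G0 Z17.73
G0 X0.00 Y0.00
G1 X13.05 Y0.00
G1 X13.05 Y4.86
G1 X4.75 Y4.86
G1 X4.75 Y19.53
G1 X0.00 Y19.53
G1 X0.00 Y0.00
M2 ; end

The solid is an L-shaped prism: outer 13.1 × 19.5 mm, arm thicknesses ≈ 4.86 mm (horizontal) and 4.75 mm (vertical), extruded 17.7 mm in z. Slicing at Δz = 3.55 mm — 5 equal slices spanning the solid's height, so layer i sits at z = i·h/5 — gives 5 non-empty perimeters. Each is a 6-segment closed polygon; G0 lifts to the layer z and rapids to the start vertex, then G1 traces the edges.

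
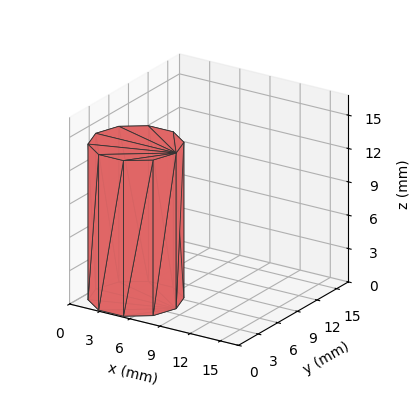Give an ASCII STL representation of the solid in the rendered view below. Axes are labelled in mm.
Reading the render: the shape is a regular 10-sided prism (a cylinder approximated with 10 flat sides), circumscribed radius ≈ 4 mm, height ≈ 14 mm (dimensions read to the nearest mm from the axis ticks). For the STL, each face is triangulated and given an outward normal.

solid part
  facet normal 0.0000 0.0000 -1.0000
    outer loop
      vertex 5.236 7.804 0.000
      vertex 7.236 6.351 0.000
      vertex 8.000 4.000 0.000
    endloop
  endfacet
  facet normal 0.0000 0.0000 -1.0000
    outer loop
      vertex 2.764 7.804 0.000
      vertex 5.236 7.804 0.000
      vertex 8.000 4.000 0.000
    endloop
  endfacet
  facet normal 0.0000 0.0000 -1.0000
    outer loop
      vertex 0.764 6.351 0.000
      vertex 2.764 7.804 0.000
      vertex 8.000 4.000 0.000
    endloop
  endfacet
  facet normal 0.0000 0.0000 -1.0000
    outer loop
      vertex 0.000 4.000 0.000
      vertex 0.764 6.351 0.000
      vertex 8.000 4.000 0.000
    endloop
  endfacet
  facet normal 0.0000 0.0000 -1.0000
    outer loop
      vertex 0.764 1.649 0.000
      vertex 0.000 4.000 0.000
      vertex 8.000 4.000 0.000
    endloop
  endfacet
  facet normal 0.0000 0.0000 -1.0000
    outer loop
      vertex 2.764 0.196 0.000
      vertex 0.764 1.649 0.000
      vertex 8.000 4.000 0.000
    endloop
  endfacet
  facet normal 0.0000 0.0000 -1.0000
    outer loop
      vertex 5.236 0.196 0.000
      vertex 2.764 0.196 0.000
      vertex 8.000 4.000 0.000
    endloop
  endfacet
  facet normal 0.0000 0.0000 -1.0000
    outer loop
      vertex 7.236 1.649 0.000
      vertex 5.236 0.196 0.000
      vertex 8.000 4.000 0.000
    endloop
  endfacet
  facet normal 0.0000 0.0000 1.0000
    outer loop
      vertex 8.000 4.000 14.000
      vertex 7.236 6.351 14.000
      vertex 5.236 7.804 14.000
    endloop
  endfacet
  facet normal 0.0000 0.0000 1.0000
    outer loop
      vertex 8.000 4.000 14.000
      vertex 5.236 7.804 14.000
      vertex 2.764 7.804 14.000
    endloop
  endfacet
  facet normal 0.0000 0.0000 1.0000
    outer loop
      vertex 8.000 4.000 14.000
      vertex 2.764 7.804 14.000
      vertex 0.764 6.351 14.000
    endloop
  endfacet
  facet normal 0.0000 0.0000 1.0000
    outer loop
      vertex 8.000 4.000 14.000
      vertex 0.764 6.351 14.000
      vertex 0.000 4.000 14.000
    endloop
  endfacet
  facet normal 0.0000 0.0000 1.0000
    outer loop
      vertex 8.000 4.000 14.000
      vertex 0.000 4.000 14.000
      vertex 0.764 1.649 14.000
    endloop
  endfacet
  facet normal 0.0000 0.0000 1.0000
    outer loop
      vertex 8.000 4.000 14.000
      vertex 0.764 1.649 14.000
      vertex 2.764 0.196 14.000
    endloop
  endfacet
  facet normal 0.0000 0.0000 1.0000
    outer loop
      vertex 8.000 4.000 14.000
      vertex 2.764 0.196 14.000
      vertex 5.236 0.196 14.000
    endloop
  endfacet
  facet normal 0.0000 0.0000 1.0000
    outer loop
      vertex 8.000 4.000 14.000
      vertex 5.236 0.196 14.000
      vertex 7.236 1.649 14.000
    endloop
  endfacet
  facet normal 0.9510 0.3091 0.0000
    outer loop
      vertex 8.000 4.000 0.000
      vertex 7.236 6.351 0.000
      vertex 7.236 6.351 14.000
    endloop
  endfacet
  facet normal 0.9510 0.3091 0.0000
    outer loop
      vertex 8.000 4.000 0.000
      vertex 7.236 6.351 14.000
      vertex 8.000 4.000 14.000
    endloop
  endfacet
  facet normal 0.5878 0.8090 0.0000
    outer loop
      vertex 7.236 6.351 0.000
      vertex 5.236 7.804 0.000
      vertex 5.236 7.804 14.000
    endloop
  endfacet
  facet normal 0.5878 0.8090 0.0000
    outer loop
      vertex 7.236 6.351 0.000
      vertex 5.236 7.804 14.000
      vertex 7.236 6.351 14.000
    endloop
  endfacet
  facet normal 0.0000 1.0000 0.0000
    outer loop
      vertex 5.236 7.804 0.000
      vertex 2.764 7.804 0.000
      vertex 2.764 7.804 14.000
    endloop
  endfacet
  facet normal 0.0000 1.0000 0.0000
    outer loop
      vertex 5.236 7.804 0.000
      vertex 2.764 7.804 14.000
      vertex 5.236 7.804 14.000
    endloop
  endfacet
  facet normal -0.5878 0.8090 0.0000
    outer loop
      vertex 2.764 7.804 0.000
      vertex 0.764 6.351 0.000
      vertex 0.764 6.351 14.000
    endloop
  endfacet
  facet normal -0.5878 0.8090 0.0000
    outer loop
      vertex 2.764 7.804 0.000
      vertex 0.764 6.351 14.000
      vertex 2.764 7.804 14.000
    endloop
  endfacet
  facet normal -0.9510 0.3091 0.0000
    outer loop
      vertex 0.764 6.351 0.000
      vertex 0.000 4.000 0.000
      vertex 0.000 4.000 14.000
    endloop
  endfacet
  facet normal -0.9510 0.3091 0.0000
    outer loop
      vertex 0.764 6.351 0.000
      vertex 0.000 4.000 14.000
      vertex 0.764 6.351 14.000
    endloop
  endfacet
  facet normal -0.9510 -0.3091 0.0000
    outer loop
      vertex 0.000 4.000 0.000
      vertex 0.764 1.649 0.000
      vertex 0.764 1.649 14.000
    endloop
  endfacet
  facet normal -0.9510 -0.3091 0.0000
    outer loop
      vertex 0.000 4.000 0.000
      vertex 0.764 1.649 14.000
      vertex 0.000 4.000 14.000
    endloop
  endfacet
  facet normal -0.5878 -0.8090 0.0000
    outer loop
      vertex 0.764 1.649 0.000
      vertex 2.764 0.196 0.000
      vertex 2.764 0.196 14.000
    endloop
  endfacet
  facet normal -0.5878 -0.8090 0.0000
    outer loop
      vertex 0.764 1.649 0.000
      vertex 2.764 0.196 14.000
      vertex 0.764 1.649 14.000
    endloop
  endfacet
  facet normal 0.0000 -1.0000 0.0000
    outer loop
      vertex 2.764 0.196 0.000
      vertex 5.236 0.196 0.000
      vertex 5.236 0.196 14.000
    endloop
  endfacet
  facet normal 0.0000 -1.0000 0.0000
    outer loop
      vertex 2.764 0.196 0.000
      vertex 5.236 0.196 14.000
      vertex 2.764 0.196 14.000
    endloop
  endfacet
  facet normal 0.5878 -0.8090 0.0000
    outer loop
      vertex 5.236 0.196 0.000
      vertex 7.236 1.649 0.000
      vertex 7.236 1.649 14.000
    endloop
  endfacet
  facet normal 0.5878 -0.8090 0.0000
    outer loop
      vertex 5.236 0.196 0.000
      vertex 7.236 1.649 14.000
      vertex 5.236 0.196 14.000
    endloop
  endfacet
  facet normal 0.9510 -0.3091 0.0000
    outer loop
      vertex 7.236 1.649 0.000
      vertex 8.000 4.000 0.000
      vertex 8.000 4.000 14.000
    endloop
  endfacet
  facet normal 0.9510 -0.3091 0.0000
    outer loop
      vertex 7.236 1.649 0.000
      vertex 8.000 4.000 14.000
      vertex 7.236 1.649 14.000
    endloop
  endfacet
endsolid part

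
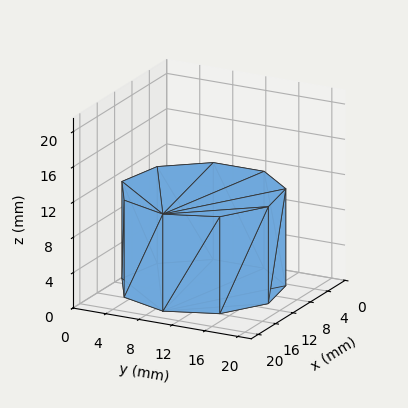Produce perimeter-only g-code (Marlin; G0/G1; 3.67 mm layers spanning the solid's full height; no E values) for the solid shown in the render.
Reading the render: the shape is a regular 9-sided prism (a cylinder approximated with 9 flat sides), circumscribed radius ≈ 9 mm, height ≈ 11 mm (dimensions read to the nearest mm from the axis ticks). For the g-code, the solid's height is divided into equal slices at the stated Δz and each level perimeter traced with G1 moves after a G0 lift.

; perimeter-only toolpath
G21 ; units = mm
G90 ; absolute positioning
G28 ; home
; layer 1
G0 Z3.67
G0 X18.00 Y9.00
G1 X15.89 Y14.79
G1 X10.56 Y17.86
G1 X4.50 Y16.79
G1 X0.54 Y12.08
G1 X0.54 Y5.92
G1 X4.50 Y1.21
G1 X10.56 Y0.14
G1 X15.89 Y3.21
G1 X18.00 Y9.00
; layer 2
G0 Z7.33
G0 X18.00 Y9.00
G1 X15.89 Y14.79
G1 X10.56 Y17.86
G1 X4.50 Y16.79
G1 X0.54 Y12.08
G1 X0.54 Y5.92
G1 X4.50 Y1.21
G1 X10.56 Y0.14
G1 X15.89 Y3.21
G1 X18.00 Y9.00
; layer 3
G0 Z11.00
G0 X18.00 Y9.00
G1 X15.89 Y14.79
G1 X10.56 Y17.86
G1 X4.50 Y16.79
G1 X0.54 Y12.08
G1 X0.54 Y5.92
G1 X4.50 Y1.21
G1 X10.56 Y0.14
G1 X15.89 Y3.21
G1 X18.00 Y9.00
M2 ; end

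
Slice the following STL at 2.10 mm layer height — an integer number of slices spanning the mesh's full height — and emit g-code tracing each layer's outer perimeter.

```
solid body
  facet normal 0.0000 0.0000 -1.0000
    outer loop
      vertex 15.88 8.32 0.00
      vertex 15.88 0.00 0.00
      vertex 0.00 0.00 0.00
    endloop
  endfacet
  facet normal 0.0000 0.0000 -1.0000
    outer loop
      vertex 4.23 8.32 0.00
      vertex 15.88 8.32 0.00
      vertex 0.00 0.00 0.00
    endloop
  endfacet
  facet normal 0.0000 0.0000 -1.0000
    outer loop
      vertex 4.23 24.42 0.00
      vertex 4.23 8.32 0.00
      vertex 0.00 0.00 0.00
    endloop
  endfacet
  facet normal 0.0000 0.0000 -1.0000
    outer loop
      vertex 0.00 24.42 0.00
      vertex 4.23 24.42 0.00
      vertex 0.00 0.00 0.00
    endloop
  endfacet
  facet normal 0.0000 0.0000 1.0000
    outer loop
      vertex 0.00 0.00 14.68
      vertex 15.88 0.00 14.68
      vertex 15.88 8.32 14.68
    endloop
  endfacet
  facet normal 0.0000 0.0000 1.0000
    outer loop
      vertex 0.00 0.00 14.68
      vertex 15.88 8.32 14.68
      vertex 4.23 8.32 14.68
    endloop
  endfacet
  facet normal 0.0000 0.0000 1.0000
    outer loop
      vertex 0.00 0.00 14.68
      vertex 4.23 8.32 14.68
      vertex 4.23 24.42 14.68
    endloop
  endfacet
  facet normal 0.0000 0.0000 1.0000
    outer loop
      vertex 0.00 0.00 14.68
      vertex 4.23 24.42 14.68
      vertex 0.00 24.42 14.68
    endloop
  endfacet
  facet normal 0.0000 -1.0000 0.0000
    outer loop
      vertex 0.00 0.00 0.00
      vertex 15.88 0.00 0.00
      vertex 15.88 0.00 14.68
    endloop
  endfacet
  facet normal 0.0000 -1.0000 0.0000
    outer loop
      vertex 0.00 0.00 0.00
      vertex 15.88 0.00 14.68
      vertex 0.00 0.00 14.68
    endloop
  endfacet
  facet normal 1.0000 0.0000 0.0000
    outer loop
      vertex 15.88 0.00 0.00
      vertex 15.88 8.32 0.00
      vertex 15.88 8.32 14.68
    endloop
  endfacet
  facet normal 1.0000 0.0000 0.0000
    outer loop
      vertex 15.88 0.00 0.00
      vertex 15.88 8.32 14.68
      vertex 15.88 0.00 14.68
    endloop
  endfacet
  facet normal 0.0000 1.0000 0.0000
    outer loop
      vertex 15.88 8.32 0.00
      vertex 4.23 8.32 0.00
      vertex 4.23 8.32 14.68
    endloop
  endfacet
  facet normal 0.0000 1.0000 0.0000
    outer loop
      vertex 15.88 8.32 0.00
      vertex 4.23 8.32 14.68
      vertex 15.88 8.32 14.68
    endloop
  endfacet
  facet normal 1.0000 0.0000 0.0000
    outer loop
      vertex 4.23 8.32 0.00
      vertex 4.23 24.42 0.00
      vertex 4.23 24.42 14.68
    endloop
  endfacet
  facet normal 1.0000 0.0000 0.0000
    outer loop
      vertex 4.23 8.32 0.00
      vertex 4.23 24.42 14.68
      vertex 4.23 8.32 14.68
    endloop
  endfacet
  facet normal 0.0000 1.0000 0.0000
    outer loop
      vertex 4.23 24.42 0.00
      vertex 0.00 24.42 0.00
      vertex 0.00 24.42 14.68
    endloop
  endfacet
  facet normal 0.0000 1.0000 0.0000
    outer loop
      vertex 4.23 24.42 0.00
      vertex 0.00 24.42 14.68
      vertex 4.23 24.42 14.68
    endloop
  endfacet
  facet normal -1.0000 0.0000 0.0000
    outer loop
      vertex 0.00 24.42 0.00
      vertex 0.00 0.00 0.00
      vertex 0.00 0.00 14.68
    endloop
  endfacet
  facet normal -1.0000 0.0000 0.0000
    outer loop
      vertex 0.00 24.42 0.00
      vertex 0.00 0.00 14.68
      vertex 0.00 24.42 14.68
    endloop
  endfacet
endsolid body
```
; perimeter-only toolpath
G21 ; units = mm
G90 ; absolute positioning
G28 ; home
; layer 1
G0 Z2.10
G0 X0.00 Y0.00
G1 X15.88 Y0.00
G1 X15.88 Y8.32
G1 X4.23 Y8.32
G1 X4.23 Y24.42
G1 X0.00 Y24.42
G1 X0.00 Y0.00
; layer 2
G0 Z4.19
G0 X0.00 Y0.00
G1 X15.88 Y0.00
G1 X15.88 Y8.32
G1 X4.23 Y8.32
G1 X4.23 Y24.42
G1 X0.00 Y24.42
G1 X0.00 Y0.00
; layer 3
G0 Z6.29
G0 X0.00 Y0.00
G1 X15.88 Y0.00
G1 X15.88 Y8.32
G1 X4.23 Y8.32
G1 X4.23 Y24.42
G1 X0.00 Y24.42
G1 X0.00 Y0.00
; layer 4
G0 Z8.39
G0 X0.00 Y0.00
G1 X15.88 Y0.00
G1 X15.88 Y8.32
G1 X4.23 Y8.32
G1 X4.23 Y24.42
G1 X0.00 Y24.42
G1 X0.00 Y0.00
; layer 5
G0 Z10.49
G0 X0.00 Y0.00
G1 X15.88 Y0.00
G1 X15.88 Y8.32
G1 X4.23 Y8.32
G1 X4.23 Y24.42
G1 X0.00 Y24.42
G1 X0.00 Y0.00
; layer 6
G0 Z12.58
G0 X0.00 Y0.00
G1 X15.88 Y0.00
G1 X15.88 Y8.32
G1 X4.23 Y8.32
G1 X4.23 Y24.42
G1 X0.00 Y24.42
G1 X0.00 Y0.00
; layer 7
G0 Z14.68
G0 X0.00 Y0.00
G1 X15.88 Y0.00
G1 X15.88 Y8.32
G1 X4.23 Y8.32
G1 X4.23 Y24.42
G1 X0.00 Y24.42
G1 X0.00 Y0.00
M2 ; end

The solid is an L-shaped prism: outer 15.9 × 24.4 mm, arm thicknesses ≈ 8.32 mm (horizontal) and 4.23 mm (vertical), extruded 14.7 mm in z. Slicing at Δz = 2.10 mm — 7 equal slices spanning the solid's height, so layer i sits at z = i·h/7 — gives 7 non-empty perimeters. Each is a 6-segment closed polygon; G0 lifts to the layer z and rapids to the start vertex, then G1 traces the edges.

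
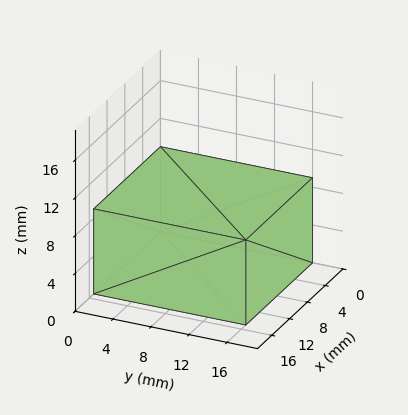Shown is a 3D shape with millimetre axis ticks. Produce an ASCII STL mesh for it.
Reading the render: the shape is a rectangular box, roughly 15 × 16 mm footprint and 9 mm tall (dimensions read to the nearest mm from the axis ticks). For the STL, each face is triangulated and given an outward normal.

solid part
  facet normal 0.0000 0.0000 -1.0000
    outer loop
      vertex 15.0 16.0 0.0
      vertex 15.0 0.0 0.0
      vertex 0.0 0.0 0.0
    endloop
  endfacet
  facet normal 0.0000 0.0000 -1.0000
    outer loop
      vertex 0.0 16.0 0.0
      vertex 15.0 16.0 0.0
      vertex 0.0 0.0 0.0
    endloop
  endfacet
  facet normal 0.0000 0.0000 1.0000
    outer loop
      vertex 0.0 0.0 9.0
      vertex 15.0 0.0 9.0
      vertex 15.0 16.0 9.0
    endloop
  endfacet
  facet normal 0.0000 0.0000 1.0000
    outer loop
      vertex 0.0 0.0 9.0
      vertex 15.0 16.0 9.0
      vertex 0.0 16.0 9.0
    endloop
  endfacet
  facet normal 0.0000 -1.0000 0.0000
    outer loop
      vertex 0.0 0.0 0.0
      vertex 15.0 0.0 0.0
      vertex 15.0 0.0 9.0
    endloop
  endfacet
  facet normal 0.0000 -1.0000 0.0000
    outer loop
      vertex 0.0 0.0 0.0
      vertex 15.0 0.0 9.0
      vertex 0.0 0.0 9.0
    endloop
  endfacet
  facet normal 0.0000 1.0000 0.0000
    outer loop
      vertex 15.0 16.0 9.0
      vertex 15.0 16.0 0.0
      vertex 0.0 16.0 0.0
    endloop
  endfacet
  facet normal 0.0000 1.0000 0.0000
    outer loop
      vertex 0.0 16.0 9.0
      vertex 15.0 16.0 9.0
      vertex 0.0 16.0 0.0
    endloop
  endfacet
  facet normal -1.0000 0.0000 0.0000
    outer loop
      vertex 0.0 16.0 9.0
      vertex 0.0 16.0 0.0
      vertex 0.0 0.0 0.0
    endloop
  endfacet
  facet normal -1.0000 0.0000 0.0000
    outer loop
      vertex 0.0 0.0 9.0
      vertex 0.0 16.0 9.0
      vertex 0.0 0.0 0.0
    endloop
  endfacet
  facet normal 1.0000 0.0000 0.0000
    outer loop
      vertex 15.0 0.0 0.0
      vertex 15.0 16.0 0.0
      vertex 15.0 16.0 9.0
    endloop
  endfacet
  facet normal 1.0000 0.0000 0.0000
    outer loop
      vertex 15.0 0.0 0.0
      vertex 15.0 16.0 9.0
      vertex 15.0 0.0 9.0
    endloop
  endfacet
endsolid part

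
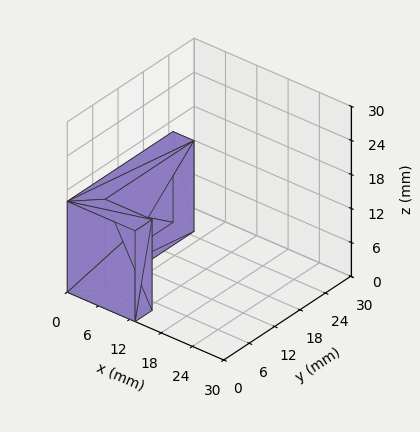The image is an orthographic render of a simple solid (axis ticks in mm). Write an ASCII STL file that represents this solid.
Reading the render: the shape is an L-shaped prism: outer 13 × 25 mm, arm thicknesses ≈ 4 mm (horizontal) and 4 mm (vertical), extruded 16 mm in z (dimensions read to the nearest mm from the axis ticks). For the STL, each face is triangulated and given an outward normal.

solid part
  facet normal 0.0000 0.0000 -1.0000
    outer loop
      vertex 13.00 4.00 0.00
      vertex 13.00 0.00 0.00
      vertex 0.00 0.00 0.00
    endloop
  endfacet
  facet normal 0.0000 0.0000 -1.0000
    outer loop
      vertex 4.00 4.00 0.00
      vertex 13.00 4.00 0.00
      vertex 0.00 0.00 0.00
    endloop
  endfacet
  facet normal 0.0000 0.0000 -1.0000
    outer loop
      vertex 4.00 25.00 0.00
      vertex 4.00 4.00 0.00
      vertex 0.00 0.00 0.00
    endloop
  endfacet
  facet normal 0.0000 0.0000 -1.0000
    outer loop
      vertex 0.00 25.00 0.00
      vertex 4.00 25.00 0.00
      vertex 0.00 0.00 0.00
    endloop
  endfacet
  facet normal 0.0000 0.0000 1.0000
    outer loop
      vertex 0.00 0.00 16.00
      vertex 13.00 0.00 16.00
      vertex 13.00 4.00 16.00
    endloop
  endfacet
  facet normal 0.0000 0.0000 1.0000
    outer loop
      vertex 0.00 0.00 16.00
      vertex 13.00 4.00 16.00
      vertex 4.00 4.00 16.00
    endloop
  endfacet
  facet normal 0.0000 0.0000 1.0000
    outer loop
      vertex 0.00 0.00 16.00
      vertex 4.00 4.00 16.00
      vertex 4.00 25.00 16.00
    endloop
  endfacet
  facet normal 0.0000 0.0000 1.0000
    outer loop
      vertex 0.00 0.00 16.00
      vertex 4.00 25.00 16.00
      vertex 0.00 25.00 16.00
    endloop
  endfacet
  facet normal 0.0000 -1.0000 0.0000
    outer loop
      vertex 0.00 0.00 0.00
      vertex 13.00 0.00 0.00
      vertex 13.00 0.00 16.00
    endloop
  endfacet
  facet normal 0.0000 -1.0000 0.0000
    outer loop
      vertex 0.00 0.00 0.00
      vertex 13.00 0.00 16.00
      vertex 0.00 0.00 16.00
    endloop
  endfacet
  facet normal 1.0000 0.0000 0.0000
    outer loop
      vertex 13.00 0.00 0.00
      vertex 13.00 4.00 0.00
      vertex 13.00 4.00 16.00
    endloop
  endfacet
  facet normal 1.0000 0.0000 0.0000
    outer loop
      vertex 13.00 0.00 0.00
      vertex 13.00 4.00 16.00
      vertex 13.00 0.00 16.00
    endloop
  endfacet
  facet normal 0.0000 1.0000 0.0000
    outer loop
      vertex 13.00 4.00 0.00
      vertex 4.00 4.00 0.00
      vertex 4.00 4.00 16.00
    endloop
  endfacet
  facet normal 0.0000 1.0000 0.0000
    outer loop
      vertex 13.00 4.00 0.00
      vertex 4.00 4.00 16.00
      vertex 13.00 4.00 16.00
    endloop
  endfacet
  facet normal 1.0000 0.0000 0.0000
    outer loop
      vertex 4.00 4.00 0.00
      vertex 4.00 25.00 0.00
      vertex 4.00 25.00 16.00
    endloop
  endfacet
  facet normal 1.0000 0.0000 0.0000
    outer loop
      vertex 4.00 4.00 0.00
      vertex 4.00 25.00 16.00
      vertex 4.00 4.00 16.00
    endloop
  endfacet
  facet normal 0.0000 1.0000 0.0000
    outer loop
      vertex 4.00 25.00 0.00
      vertex 0.00 25.00 0.00
      vertex 0.00 25.00 16.00
    endloop
  endfacet
  facet normal 0.0000 1.0000 0.0000
    outer loop
      vertex 4.00 25.00 0.00
      vertex 0.00 25.00 16.00
      vertex 4.00 25.00 16.00
    endloop
  endfacet
  facet normal -1.0000 0.0000 0.0000
    outer loop
      vertex 0.00 25.00 0.00
      vertex 0.00 0.00 0.00
      vertex 0.00 0.00 16.00
    endloop
  endfacet
  facet normal -1.0000 0.0000 0.0000
    outer loop
      vertex 0.00 25.00 0.00
      vertex 0.00 0.00 16.00
      vertex 0.00 25.00 16.00
    endloop
  endfacet
endsolid part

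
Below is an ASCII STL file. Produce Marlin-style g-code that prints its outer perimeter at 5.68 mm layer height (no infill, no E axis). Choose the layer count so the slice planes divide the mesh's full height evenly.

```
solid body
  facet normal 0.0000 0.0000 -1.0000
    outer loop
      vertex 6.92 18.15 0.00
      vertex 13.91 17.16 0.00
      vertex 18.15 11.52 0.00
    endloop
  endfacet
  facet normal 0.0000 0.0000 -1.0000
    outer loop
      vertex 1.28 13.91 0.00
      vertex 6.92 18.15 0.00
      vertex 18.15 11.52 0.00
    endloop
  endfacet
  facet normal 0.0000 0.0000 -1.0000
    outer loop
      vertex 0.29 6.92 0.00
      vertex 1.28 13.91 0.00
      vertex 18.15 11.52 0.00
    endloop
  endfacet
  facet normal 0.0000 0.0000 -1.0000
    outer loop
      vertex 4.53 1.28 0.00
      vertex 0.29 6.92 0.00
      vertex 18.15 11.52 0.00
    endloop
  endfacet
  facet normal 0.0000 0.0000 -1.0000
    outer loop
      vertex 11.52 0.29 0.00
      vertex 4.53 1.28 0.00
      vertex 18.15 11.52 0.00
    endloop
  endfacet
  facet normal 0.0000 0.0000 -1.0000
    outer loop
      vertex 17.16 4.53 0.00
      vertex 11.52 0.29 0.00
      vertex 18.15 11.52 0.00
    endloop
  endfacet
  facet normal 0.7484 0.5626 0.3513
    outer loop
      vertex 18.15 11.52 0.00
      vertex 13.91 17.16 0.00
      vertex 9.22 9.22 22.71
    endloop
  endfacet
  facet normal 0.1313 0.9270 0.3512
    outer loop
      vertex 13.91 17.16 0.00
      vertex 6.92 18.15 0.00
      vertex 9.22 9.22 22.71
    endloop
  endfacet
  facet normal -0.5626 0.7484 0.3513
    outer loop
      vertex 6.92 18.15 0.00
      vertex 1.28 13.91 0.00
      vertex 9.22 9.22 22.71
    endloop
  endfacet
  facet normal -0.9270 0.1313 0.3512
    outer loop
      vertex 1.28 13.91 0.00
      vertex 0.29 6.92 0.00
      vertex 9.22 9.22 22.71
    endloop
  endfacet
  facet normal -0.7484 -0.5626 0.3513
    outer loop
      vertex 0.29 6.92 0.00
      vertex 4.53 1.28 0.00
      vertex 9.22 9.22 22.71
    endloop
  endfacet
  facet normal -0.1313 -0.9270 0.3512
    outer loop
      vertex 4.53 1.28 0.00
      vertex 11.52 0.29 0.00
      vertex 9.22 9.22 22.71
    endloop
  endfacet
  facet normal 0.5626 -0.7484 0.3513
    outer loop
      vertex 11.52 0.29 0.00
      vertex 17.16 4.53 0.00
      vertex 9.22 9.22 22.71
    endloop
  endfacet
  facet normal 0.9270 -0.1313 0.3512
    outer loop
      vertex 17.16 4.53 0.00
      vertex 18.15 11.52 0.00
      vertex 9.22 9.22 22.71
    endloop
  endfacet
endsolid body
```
; perimeter-only toolpath
G21 ; units = mm
G90 ; absolute positioning
G28 ; home
; layer 1
G0 Z5.68
G0 X15.92 Y10.95
G1 X12.74 Y15.18
G1 X7.49 Y15.92
G1 X3.27 Y12.74
G1 X2.52 Y7.49
G1 X5.70 Y3.27
G1 X10.95 Y2.52
G1 X15.18 Y5.70
G1 X15.92 Y10.95
; layer 2
G0 Z11.36
G0 X13.68 Y10.37
G1 X11.57 Y13.19
G1 X8.07 Y13.68
G1 X5.25 Y11.57
G1 X4.75 Y8.07
G1 X6.88 Y5.25
G1 X10.37 Y4.75
G1 X13.19 Y6.88
G1 X13.68 Y10.37
; layer 3
G0 Z17.03
G0 X11.45 Y9.79
G1 X10.39 Y11.21
G1 X8.64 Y11.45
G1 X7.23 Y10.39
G1 X6.99 Y8.64
G1 X8.05 Y7.23
G1 X9.79 Y6.99
G1 X11.21 Y8.05
G1 X11.45 Y9.79
M2 ; end

The solid is a regular 8-sided pyramid, base circumscribed radius ≈ 9.22 mm, apex at z ≈ 22.7 mm. Slicing at Δz = 5.68 mm — 4 equal slices spanning the solid's height, so layer i sits at z = i·h/4 — gives 3 non-empty perimeters. Each is a 8-segment closed polygon; G0 lifts to the layer z and rapids to the start vertex, then G1 traces the edges. The cross-section shrinks linearly with z (the slice at the apex is degenerate and omitted).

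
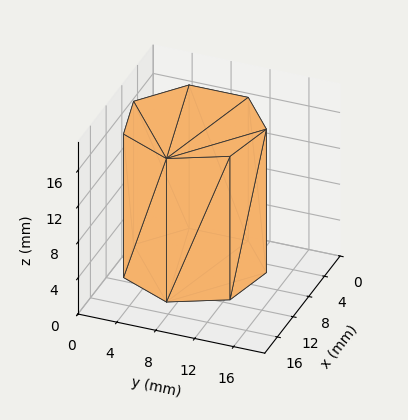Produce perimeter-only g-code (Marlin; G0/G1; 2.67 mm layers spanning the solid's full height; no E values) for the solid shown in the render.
Reading the render: the shape is a regular 7-sided prism (a cylinder approximated with 7 flat sides), circumscribed radius ≈ 7 mm, height ≈ 16 mm (dimensions read to the nearest mm from the axis ticks). For the g-code, the solid's height is divided into equal slices at the stated Δz and each level perimeter traced with G1 moves after a G0 lift.

; perimeter-only toolpath
G21 ; units = mm
G90 ; absolute positioning
G28 ; home
; layer 1
G0 Z2.67
G0 X14.00 Y7.00
G1 X11.36 Y12.47
G1 X5.44 Y13.82
G1 X0.69 Y10.04
G1 X0.69 Y3.96
G1 X5.44 Y0.18
G1 X11.36 Y1.53
G1 X14.00 Y7.00
; layer 2
G0 Z5.33
G0 X14.00 Y7.00
G1 X11.36 Y12.47
G1 X5.44 Y13.82
G1 X0.69 Y10.04
G1 X0.69 Y3.96
G1 X5.44 Y0.18
G1 X11.36 Y1.53
G1 X14.00 Y7.00
; layer 3
G0 Z8.00
G0 X14.00 Y7.00
G1 X11.36 Y12.47
G1 X5.44 Y13.82
G1 X0.69 Y10.04
G1 X0.69 Y3.96
G1 X5.44 Y0.18
G1 X11.36 Y1.53
G1 X14.00 Y7.00
; layer 4
G0 Z10.67
G0 X14.00 Y7.00
G1 X11.36 Y12.47
G1 X5.44 Y13.82
G1 X0.69 Y10.04
G1 X0.69 Y3.96
G1 X5.44 Y0.18
G1 X11.36 Y1.53
G1 X14.00 Y7.00
; layer 5
G0 Z13.33
G0 X14.00 Y7.00
G1 X11.36 Y12.47
G1 X5.44 Y13.82
G1 X0.69 Y10.04
G1 X0.69 Y3.96
G1 X5.44 Y0.18
G1 X11.36 Y1.53
G1 X14.00 Y7.00
; layer 6
G0 Z16.00
G0 X14.00 Y7.00
G1 X11.36 Y12.47
G1 X5.44 Y13.82
G1 X0.69 Y10.04
G1 X0.69 Y3.96
G1 X5.44 Y0.18
G1 X11.36 Y1.53
G1 X14.00 Y7.00
M2 ; end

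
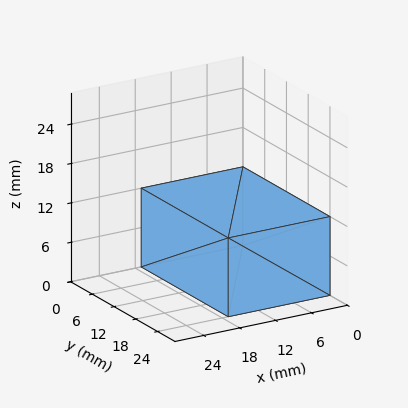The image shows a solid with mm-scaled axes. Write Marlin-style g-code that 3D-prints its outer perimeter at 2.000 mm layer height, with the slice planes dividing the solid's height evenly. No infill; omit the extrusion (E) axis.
Reading the render: the shape is a rectangular box, roughly 17 × 24 mm footprint and 12 mm tall (dimensions read to the nearest mm from the axis ticks). For the g-code, the solid's height is divided into equal slices at the stated Δz and each level perimeter traced with G1 moves after a G0 lift.

; perimeter-only toolpath
G21 ; units = mm
G90 ; absolute positioning
G28 ; home
; layer 1
G0 Z2.000
G0 X0.000 Y0.000
G1 X17.000 Y0.000
G1 X17.000 Y24.000
G1 X0.000 Y24.000
G1 X0.000 Y0.000
; layer 2
G0 Z4.000
G0 X0.000 Y0.000
G1 X17.000 Y0.000
G1 X17.000 Y24.000
G1 X0.000 Y24.000
G1 X0.000 Y0.000
; layer 3
G0 Z6.000
G0 X0.000 Y0.000
G1 X17.000 Y0.000
G1 X17.000 Y24.000
G1 X0.000 Y24.000
G1 X0.000 Y0.000
; layer 4
G0 Z8.000
G0 X0.000 Y0.000
G1 X17.000 Y0.000
G1 X17.000 Y24.000
G1 X0.000 Y24.000
G1 X0.000 Y0.000
; layer 5
G0 Z10.000
G0 X0.000 Y0.000
G1 X17.000 Y0.000
G1 X17.000 Y24.000
G1 X0.000 Y24.000
G1 X0.000 Y0.000
; layer 6
G0 Z12.000
G0 X0.000 Y0.000
G1 X17.000 Y0.000
G1 X17.000 Y24.000
G1 X0.000 Y24.000
G1 X0.000 Y0.000
M2 ; end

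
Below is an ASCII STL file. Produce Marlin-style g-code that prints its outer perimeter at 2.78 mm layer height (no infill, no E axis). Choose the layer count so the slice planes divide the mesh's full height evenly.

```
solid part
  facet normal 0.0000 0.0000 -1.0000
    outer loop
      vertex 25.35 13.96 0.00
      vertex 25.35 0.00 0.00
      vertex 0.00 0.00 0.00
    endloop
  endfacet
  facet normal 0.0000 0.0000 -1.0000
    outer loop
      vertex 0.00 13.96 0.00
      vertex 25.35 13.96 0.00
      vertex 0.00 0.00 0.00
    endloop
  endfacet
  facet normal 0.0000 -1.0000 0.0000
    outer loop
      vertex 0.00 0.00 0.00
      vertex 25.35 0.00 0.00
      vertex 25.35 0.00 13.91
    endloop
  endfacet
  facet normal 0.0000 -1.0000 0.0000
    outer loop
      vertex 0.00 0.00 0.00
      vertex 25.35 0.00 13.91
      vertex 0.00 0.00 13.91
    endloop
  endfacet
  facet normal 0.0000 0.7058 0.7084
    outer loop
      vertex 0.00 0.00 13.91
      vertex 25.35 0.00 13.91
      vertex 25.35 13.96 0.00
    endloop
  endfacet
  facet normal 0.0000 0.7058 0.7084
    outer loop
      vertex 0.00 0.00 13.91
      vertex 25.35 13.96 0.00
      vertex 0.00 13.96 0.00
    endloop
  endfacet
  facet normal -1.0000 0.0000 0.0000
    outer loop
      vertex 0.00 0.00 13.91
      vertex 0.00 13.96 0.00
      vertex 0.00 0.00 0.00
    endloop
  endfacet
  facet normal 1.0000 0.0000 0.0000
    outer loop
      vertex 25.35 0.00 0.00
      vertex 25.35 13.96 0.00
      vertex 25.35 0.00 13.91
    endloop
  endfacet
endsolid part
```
; perimeter-only toolpath
G21 ; units = mm
G90 ; absolute positioning
G28 ; home
; layer 1
G0 Z2.78
G0 X0.00 Y0.00
G1 X25.35 Y0.00
G1 X25.35 Y11.17
G1 X0.00 Y11.17
G1 X0.00 Y0.00
; layer 2
G0 Z5.56
G0 X0.00 Y0.00
G1 X25.35 Y0.00
G1 X25.35 Y8.38
G1 X0.00 Y8.38
G1 X0.00 Y0.00
; layer 3
G0 Z8.35
G0 X0.00 Y0.00
G1 X25.35 Y0.00
G1 X25.35 Y5.58
G1 X0.00 Y5.58
G1 X0.00 Y0.00
; layer 4
G0 Z11.13
G0 X0.00 Y0.00
G1 X25.35 Y0.00
G1 X25.35 Y2.79
G1 X0.00 Y2.79
G1 X0.00 Y0.00
M2 ; end

The solid is a wedge (ramp): 25.4 × 14 mm base, rising to 13.9 mm along the y=0 edge and sloping linearly to z=0 at y=14. Slicing at Δz = 2.78 mm — 5 equal slices spanning the solid's height, so layer i sits at z = i·h/5 — gives 4 non-empty perimeters. Each is a 4-segment closed polygon; G0 lifts to the layer z and rapids to the start vertex, then G1 traces the edges. The cross-section shrinks linearly with z (the slice at the apex is degenerate and omitted).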